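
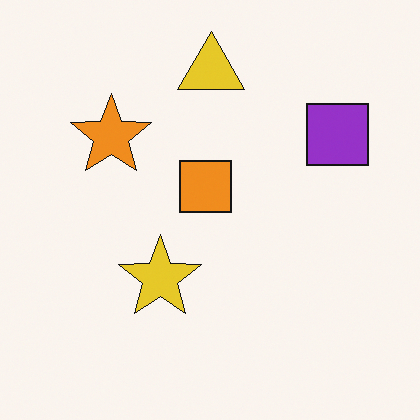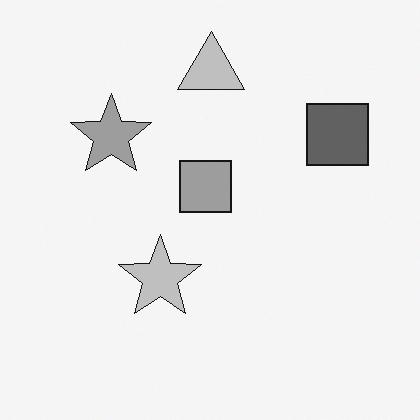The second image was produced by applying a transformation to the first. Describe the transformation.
It was converted to grayscale.

All color is removed — every shape is now a shade of grey.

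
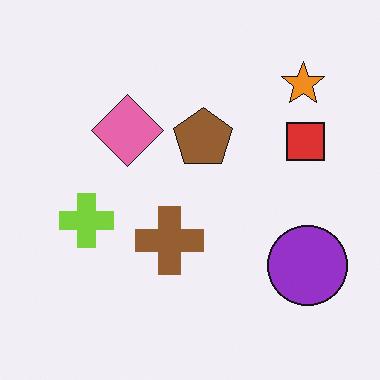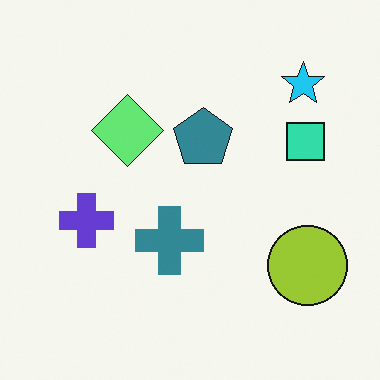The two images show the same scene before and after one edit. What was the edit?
The image was hue-shifted through roughly half the color wheel.

Every shape's color has rotated by the same amount around the hue wheel — a uniform hue shift.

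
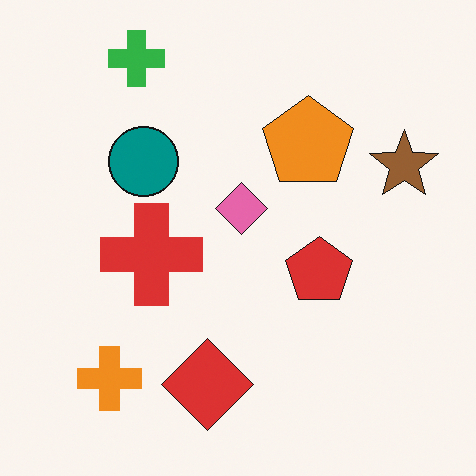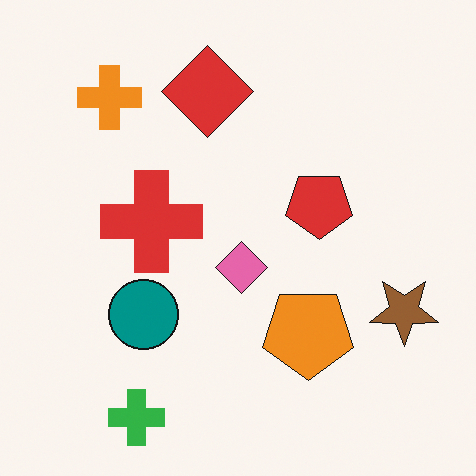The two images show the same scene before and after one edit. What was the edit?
This is the original image flipped vertically (top ↔ bottom).

The green cross is in the top-left of the first image and the bottom-left of the second — shapes on opposite sides of the horizontal midline have swapped in a mirror flip.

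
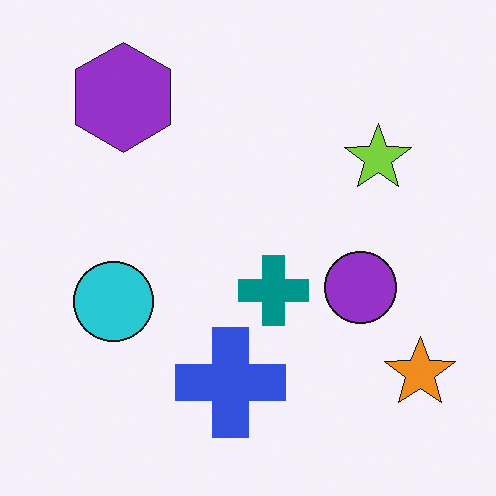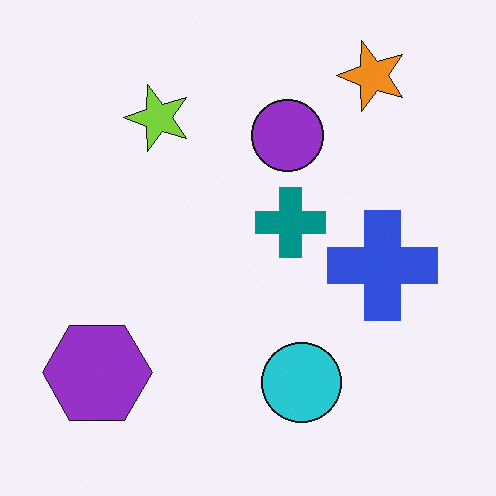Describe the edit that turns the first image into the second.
It was rotated 90° counter-clockwise.

The orange star sits in the bottom-right of the first image and the top-right of the second — consistent with a whole-image 90° counter-clockwise rotation.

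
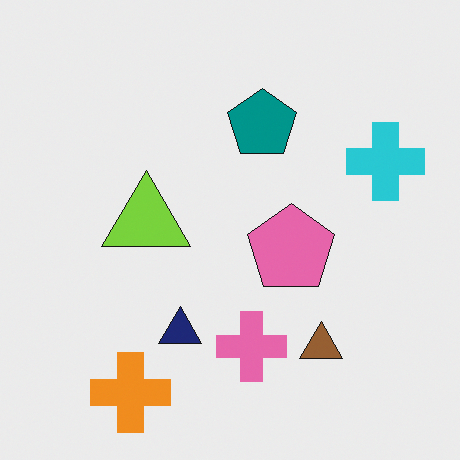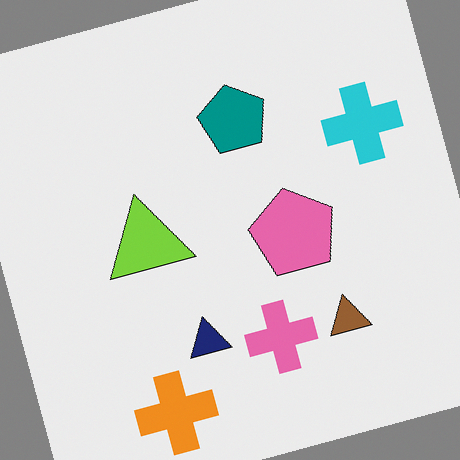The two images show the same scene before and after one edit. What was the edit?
The transformation is: rotated counter-clockwise by a moderate amount.

Every shape is tilted by the same angle and the image corners show triangular fill wedges — a whole-image rotation by a non-right angle.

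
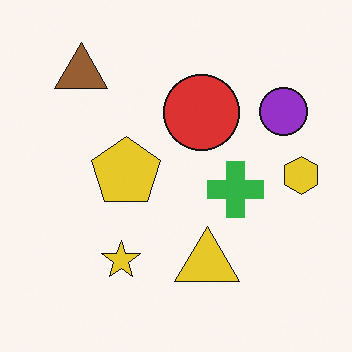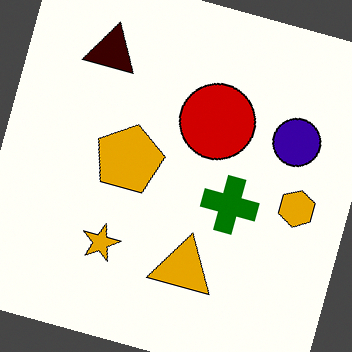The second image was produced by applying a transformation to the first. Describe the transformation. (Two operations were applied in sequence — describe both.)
The image was boosted in contrast, then rotated clockwise by a moderate amount.

Tones are pushed away from mid-grey across the whole image — a global contrast change. Every shape is tilted by the same angle and the image corners show triangular fill wedges — a whole-image rotation by a non-right angle.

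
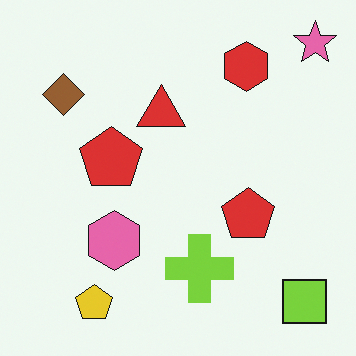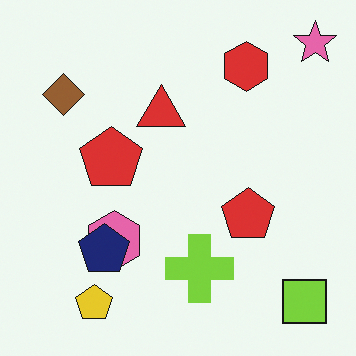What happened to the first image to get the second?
This is the original image overlaid with an additional navy pentagon.

A navy pentagon appears in the second image that is absent from the first.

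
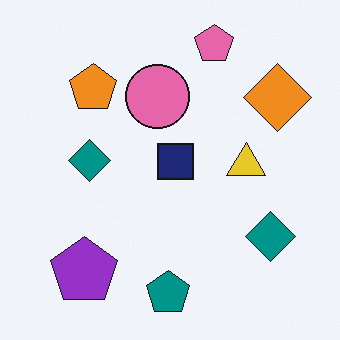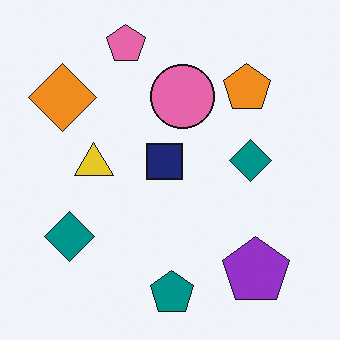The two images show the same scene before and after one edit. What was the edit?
It was flipped horizontally (left ↔ right).

The orange diamond is in the top-right of the first image and the top-left of the second — shapes on opposite sides of the vertical midline have swapped in a mirror flip.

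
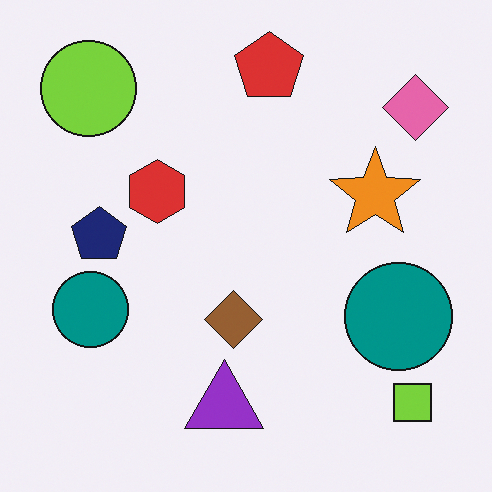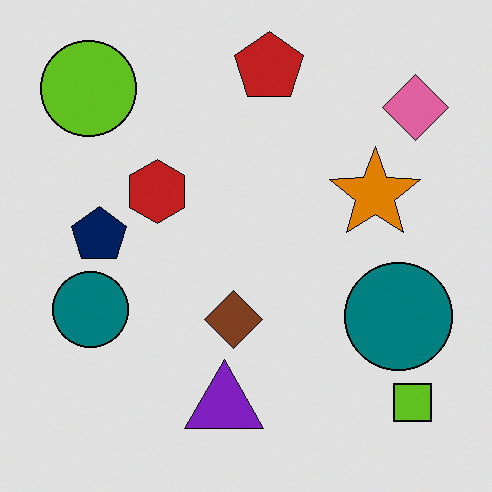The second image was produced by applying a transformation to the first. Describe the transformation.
The transformation is: moderately posterized.

Each flat color has snapped to a coarser quantized level — most visibly, the near-white background has dropped to a flat grey.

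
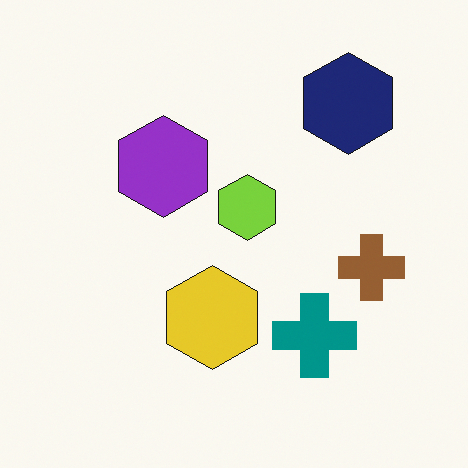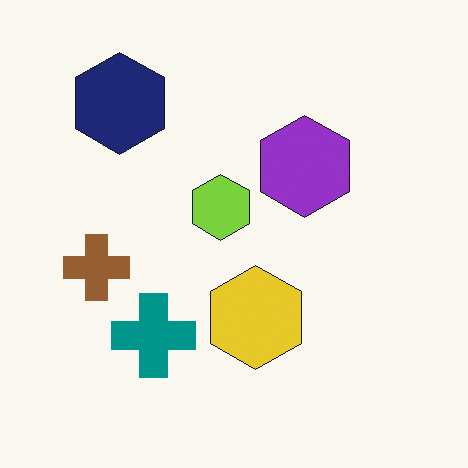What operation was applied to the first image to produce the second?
The image was flipped horizontally (left ↔ right).

The brown cross is in the right of the first image and the left of the second — shapes on opposite sides of the vertical midline have swapped in a mirror flip.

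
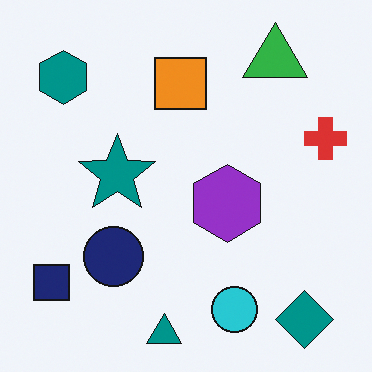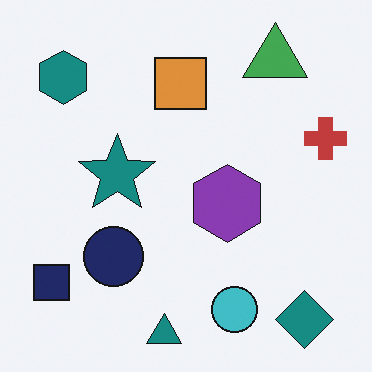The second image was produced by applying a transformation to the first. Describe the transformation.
The second image is the first slightly desaturated.

All colors are more muted and greyish — a global saturation change.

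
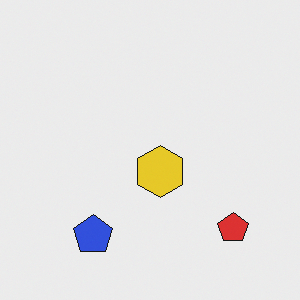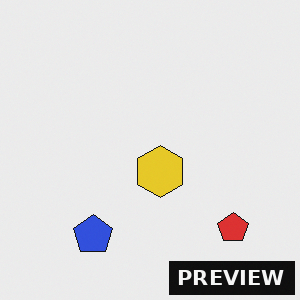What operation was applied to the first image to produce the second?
The transformation is: watermarked with the text "PREVIEW" in the lower-right corner.

A dark label reading "PREVIEW" appears in the lower-right corner.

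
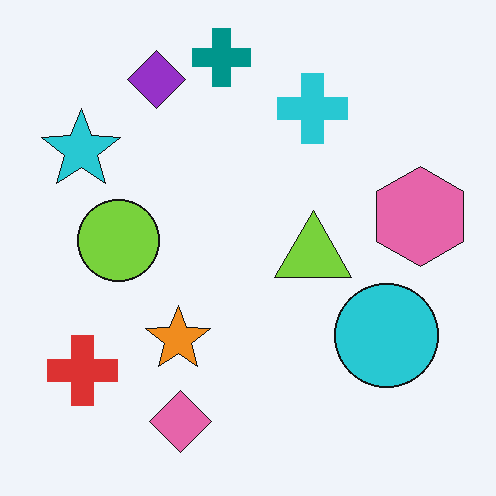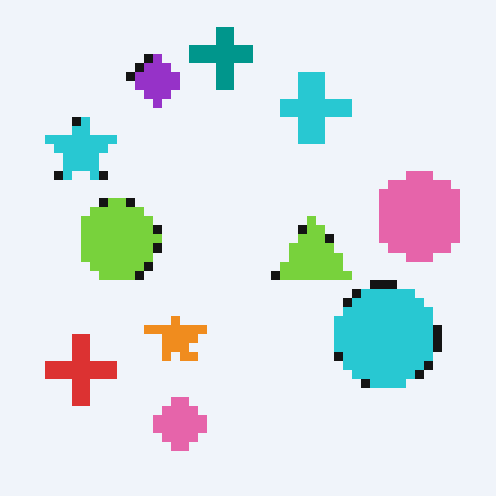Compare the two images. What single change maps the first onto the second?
Heavily pixelated into large blocks.

Shapes are reduced to large square blocks; fine edges and outlines are lost — a downscale-then-upscale (mosaic) effect.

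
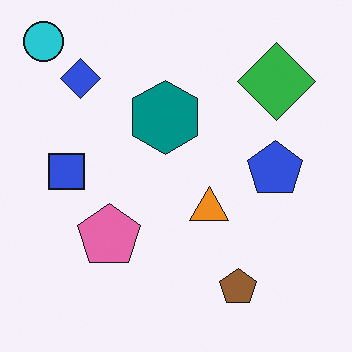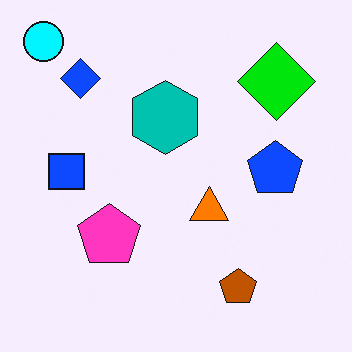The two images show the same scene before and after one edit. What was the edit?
Heavily oversaturated.

All colors are more vivid — a global saturation change.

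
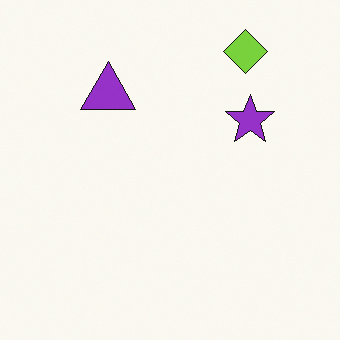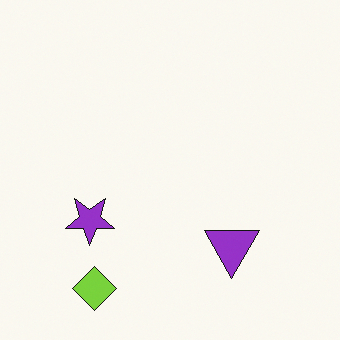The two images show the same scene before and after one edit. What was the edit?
The image was rotated 180°.

The lime diamond sits in the top-right of the first image and the bottom-left of the second — consistent with a whole-image 180° rotation.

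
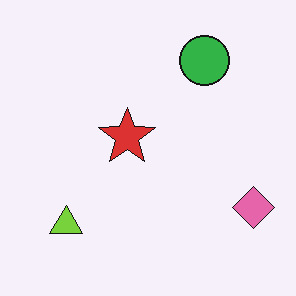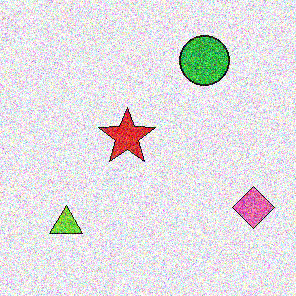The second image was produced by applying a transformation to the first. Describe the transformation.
It was degraded with heavy additive noise.

Random speckle covers the whole image, including the flat background.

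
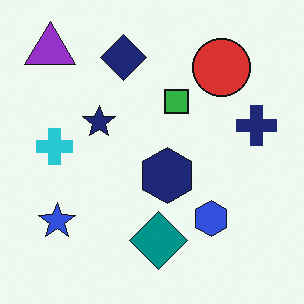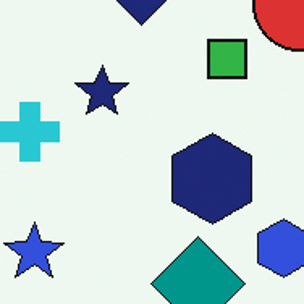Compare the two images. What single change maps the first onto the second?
The image was cropped slightly and scaled back up.

The visible shapes are larger and the field of view is narrower; shapes near the original edges may be partly or wholly outside the frame — a crop-and-rescale.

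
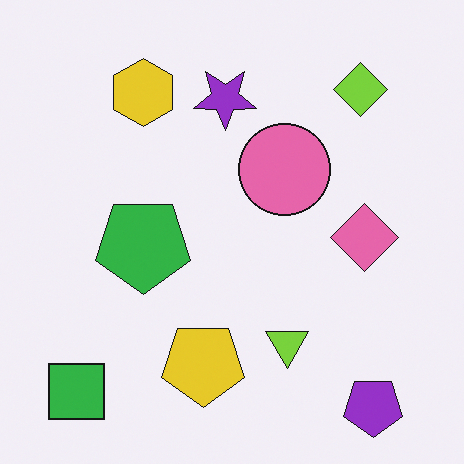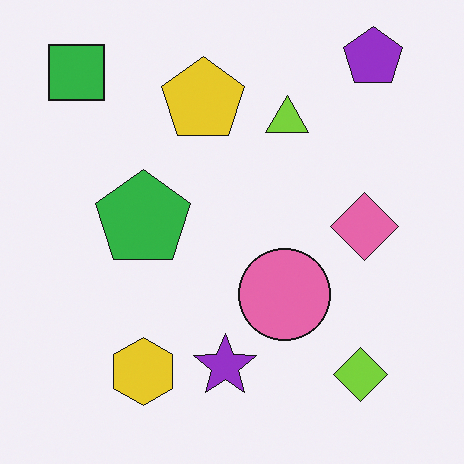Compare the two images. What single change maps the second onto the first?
Flipped vertically (top ↔ bottom).

The purple pentagon is in the top-right of the second image and the bottom-right of the first — shapes on opposite sides of the horizontal midline have swapped in a mirror flip.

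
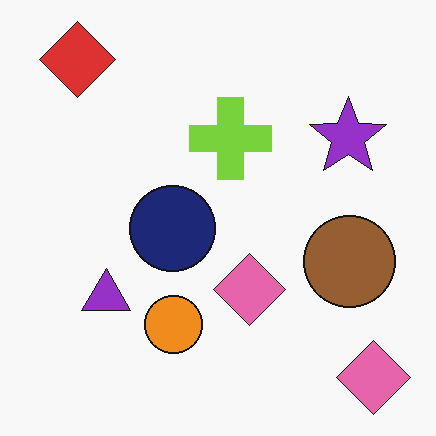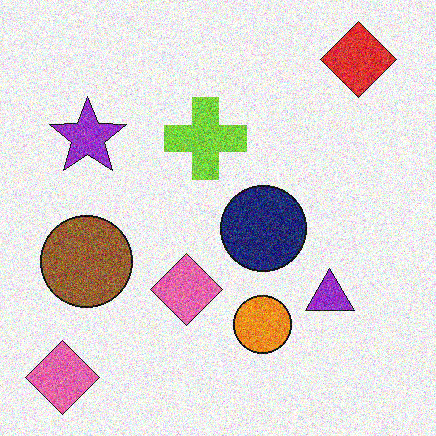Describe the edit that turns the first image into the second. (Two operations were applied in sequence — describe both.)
The transformation is: flipped horizontally (left ↔ right), then degraded with heavy additive noise.

The red diamond is in the top-left of the first image and the top-right of the second — shapes on opposite sides of the vertical midline have swapped in a mirror flip. Random speckle covers the whole image, including the flat background.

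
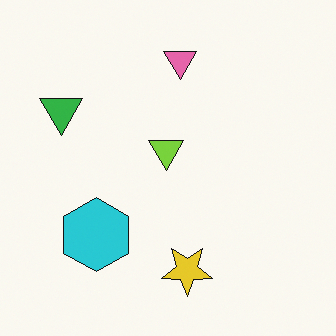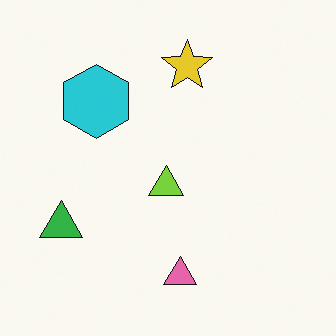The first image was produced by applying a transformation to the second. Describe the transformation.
The transformation is: flipped vertically (top ↔ bottom).

The pink triangle is in the bottom of the second image and the top of the first — shapes on opposite sides of the horizontal midline have swapped in a mirror flip.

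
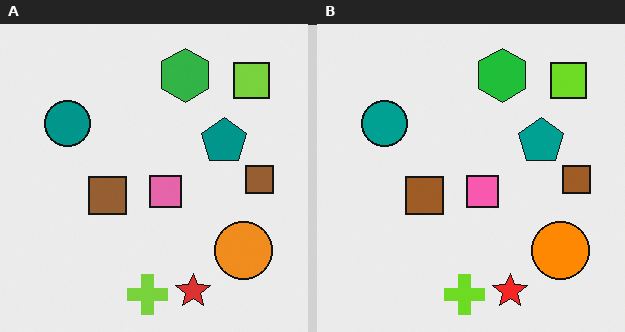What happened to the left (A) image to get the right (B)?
Slightly oversaturated.

All colors are more vivid — a global saturation change.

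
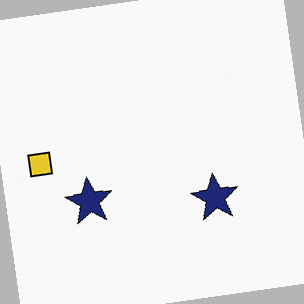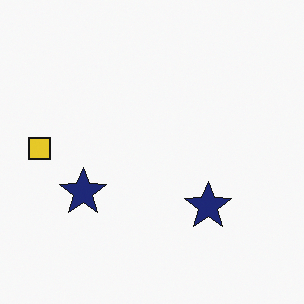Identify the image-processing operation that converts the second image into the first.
This is the original image rotated counter-clockwise by a few degrees.

Every shape is tilted by the same angle and the image corners show triangular fill wedges — a whole-image rotation by a non-right angle.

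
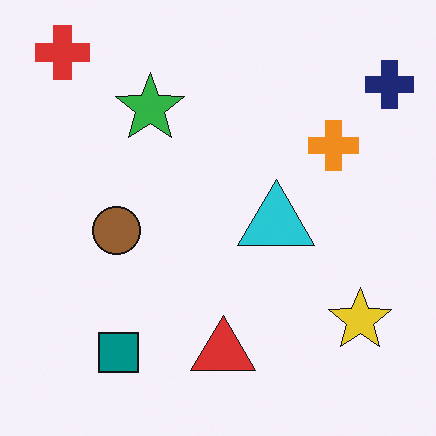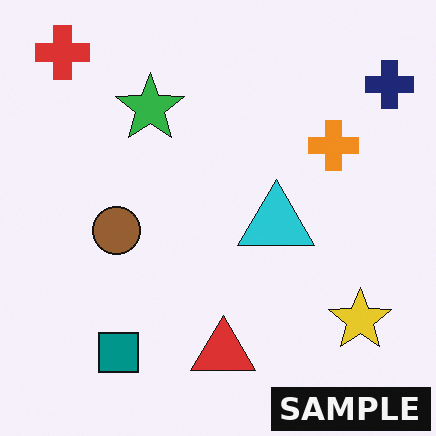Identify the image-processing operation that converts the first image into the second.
This is the original image watermarked with the text "SAMPLE" in the lower-right corner.

A dark label reading "SAMPLE" appears in the lower-right corner.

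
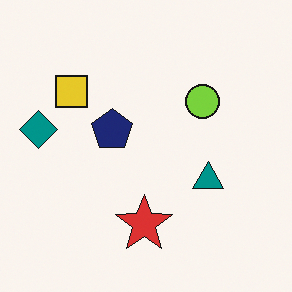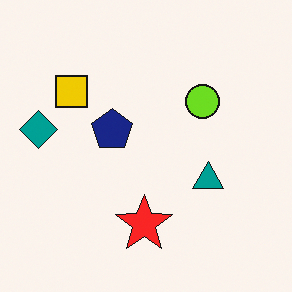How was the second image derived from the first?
The transformation is: slightly oversaturated.

All colors are more vivid — a global saturation change.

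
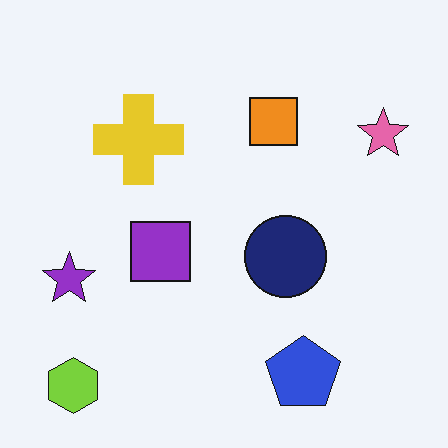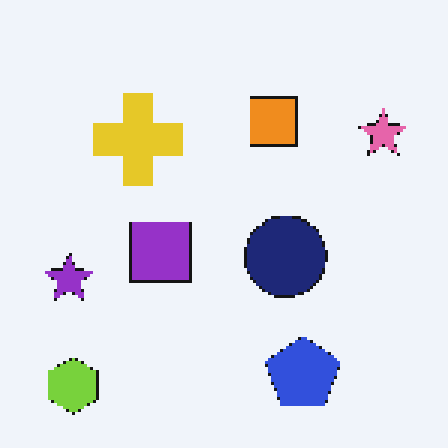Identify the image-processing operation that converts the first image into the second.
This is the original image mildly pixelated.

Shapes are reduced to large square blocks; fine edges and outlines are lost — a downscale-then-upscale (mosaic) effect.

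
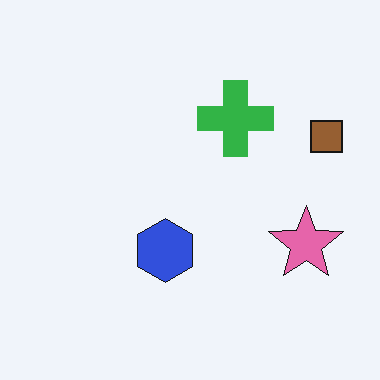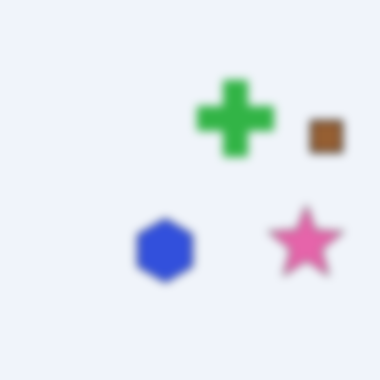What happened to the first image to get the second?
The image was moderately blurred.

Shape edges and outlines are uniformly softened across the whole image.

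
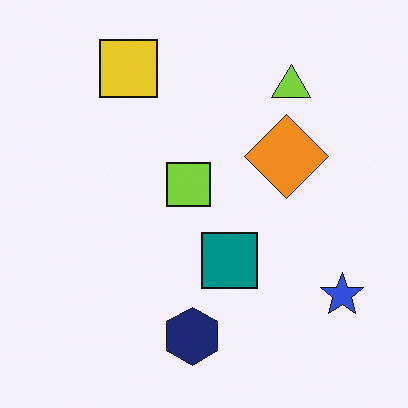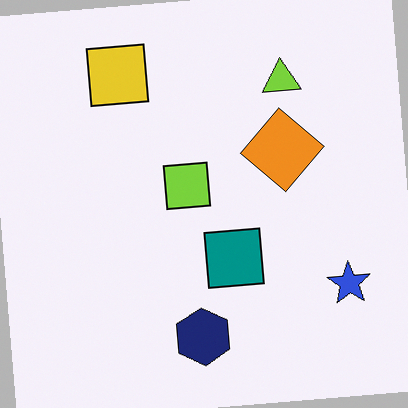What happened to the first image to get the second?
It was rotated counter-clockwise by a few degrees.

Every shape is tilted by the same angle and the image corners show triangular fill wedges — a whole-image rotation by a non-right angle.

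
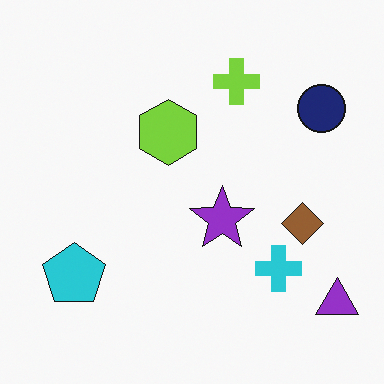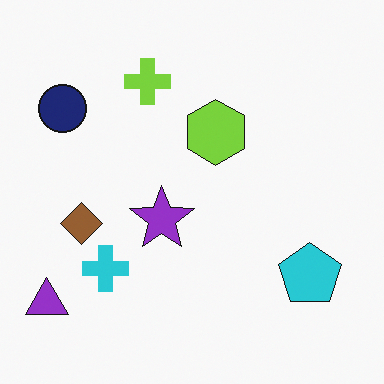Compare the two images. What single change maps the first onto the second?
The second image is the first flipped horizontally (left ↔ right).

The purple triangle is in the bottom-right of the first image and the bottom-left of the second — shapes on opposite sides of the vertical midline have swapped in a mirror flip.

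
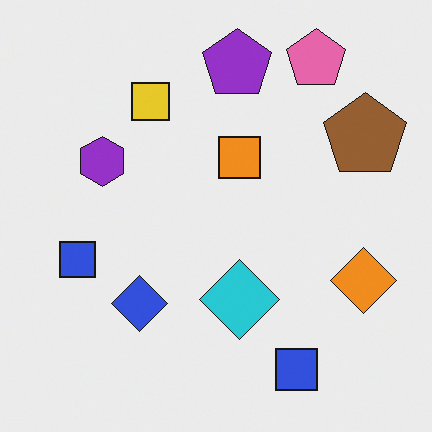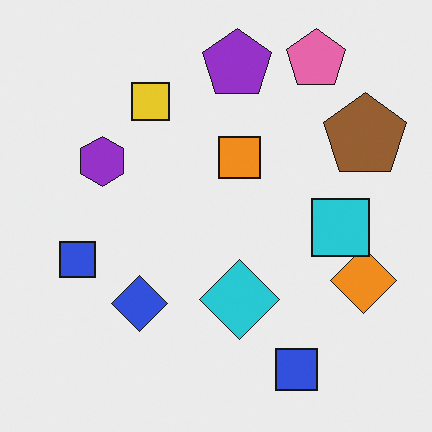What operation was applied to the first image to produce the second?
Overlaid with an additional cyan square.

A cyan square appears in the second image that is absent from the first.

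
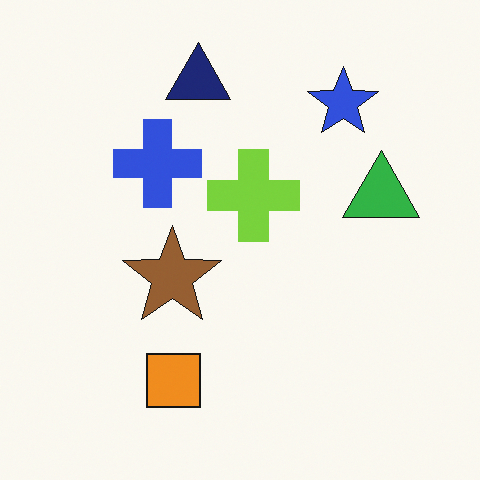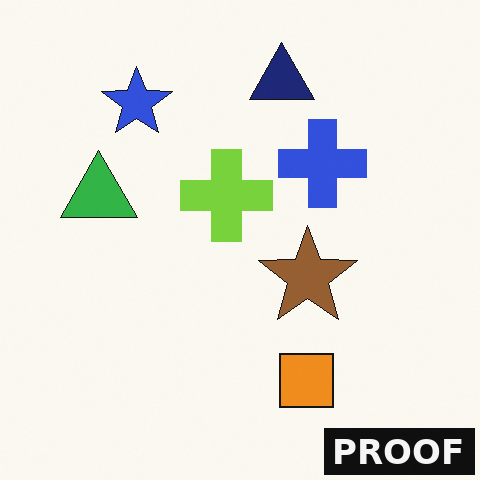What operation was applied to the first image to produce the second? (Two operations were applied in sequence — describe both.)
Flipped horizontally (left ↔ right), then watermarked with the text "PROOF" in the lower-right corner.

The green triangle is in the right of the first image and the left of the second — shapes on opposite sides of the vertical midline have swapped in a mirror flip. A dark label reading "PROOF" appears in the lower-right corner.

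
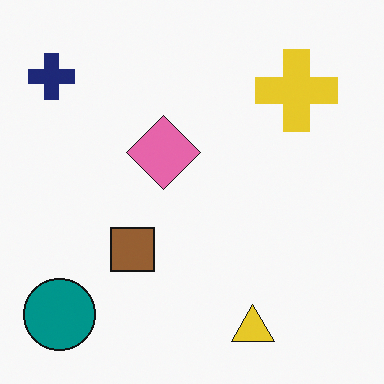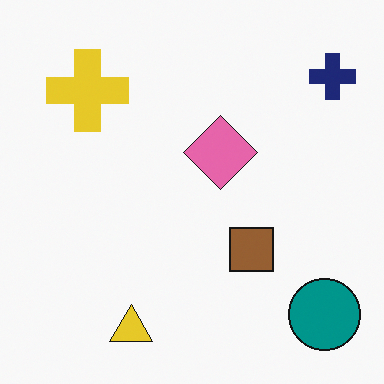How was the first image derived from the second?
The transformation is: flipped horizontally (left ↔ right).

The navy cross is in the top-right of the second image and the top-left of the first — shapes on opposite sides of the vertical midline have swapped in a mirror flip.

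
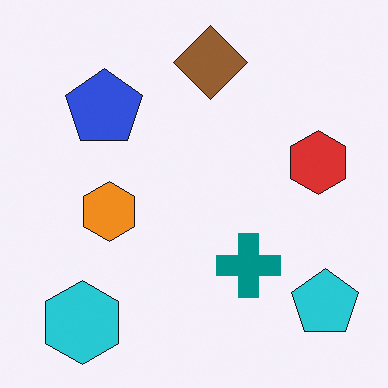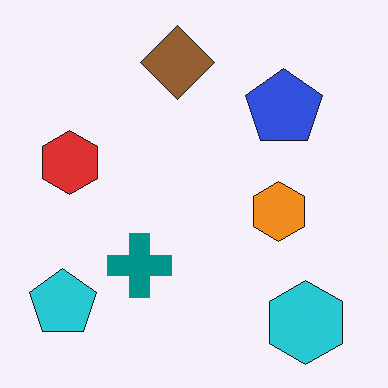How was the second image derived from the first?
It was flipped horizontally (left ↔ right).

The cyan pentagon is in the bottom-right of the first image and the bottom-left of the second — shapes on opposite sides of the vertical midline have swapped in a mirror flip.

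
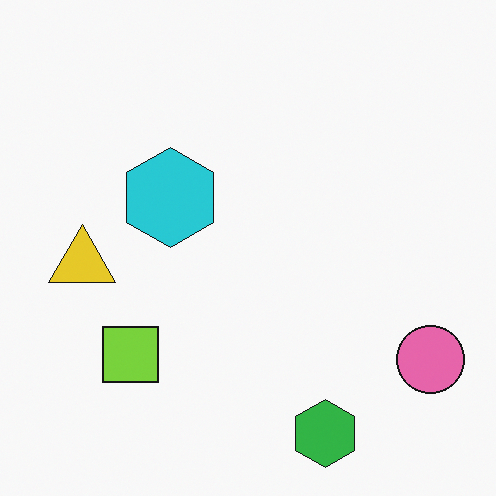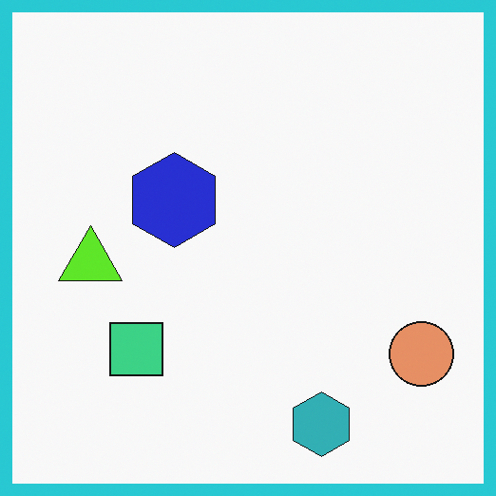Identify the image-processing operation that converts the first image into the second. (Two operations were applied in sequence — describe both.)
The image was hue-shifted by a small amount, then framed with a cyan border.

Every shape's color has rotated by the same amount around the hue wheel — a uniform hue shift. A solid cyan frame runs around the edge of the second image, with the content slightly shrunk inside it.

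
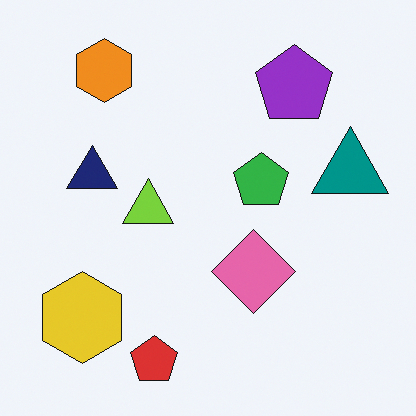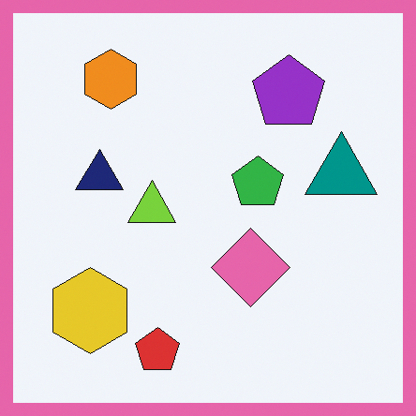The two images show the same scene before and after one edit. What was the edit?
It was framed with a pink border.

A solid pink frame runs around the edge of the second image, with the content slightly shrunk inside it.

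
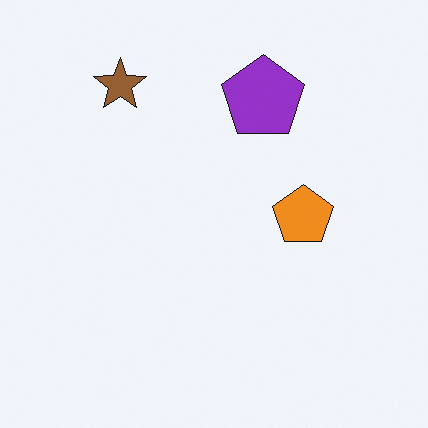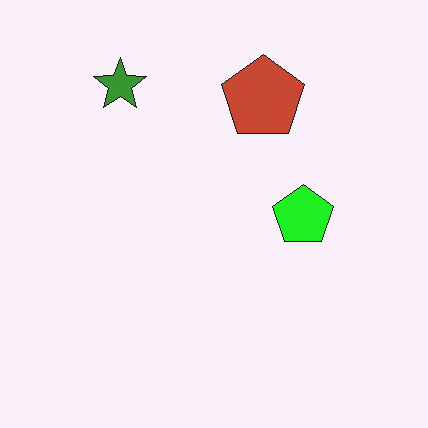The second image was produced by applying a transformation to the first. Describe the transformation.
The image was hue-shifted through roughly a third of the color wheel.

Every shape's color has rotated by the same amount around the hue wheel — a uniform hue shift.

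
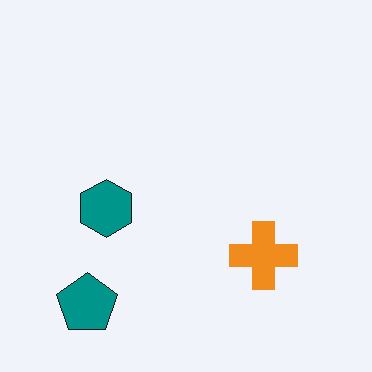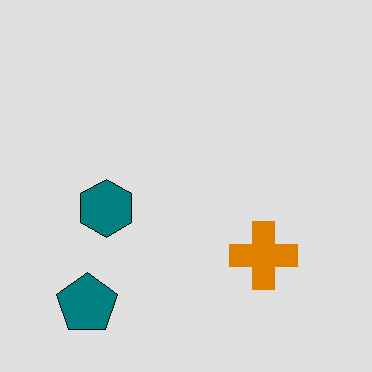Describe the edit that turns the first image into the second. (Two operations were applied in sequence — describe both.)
Moderately posterized, then JPEG-compressed with visible artifacts.

Each flat color has snapped to a coarser quantized level — most visibly, the near-white background has dropped to a flat grey. Blocky 8×8 compression artifacts appear around shape edges and the flat background shows ringing — characteristic JPEG degradation.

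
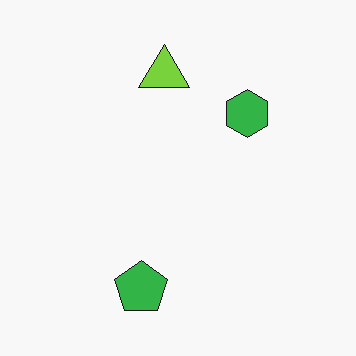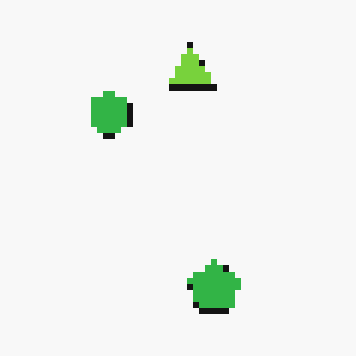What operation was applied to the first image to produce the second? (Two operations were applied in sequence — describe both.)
The transformation is: pixelated into visible square blocks, then flipped horizontally (left ↔ right).

Shapes are reduced to large square blocks; fine edges and outlines are lost — a downscale-then-upscale (mosaic) effect. The green hexagon is in the top-right of the first image and the top-left of the second — shapes on opposite sides of the vertical midline have swapped in a mirror flip.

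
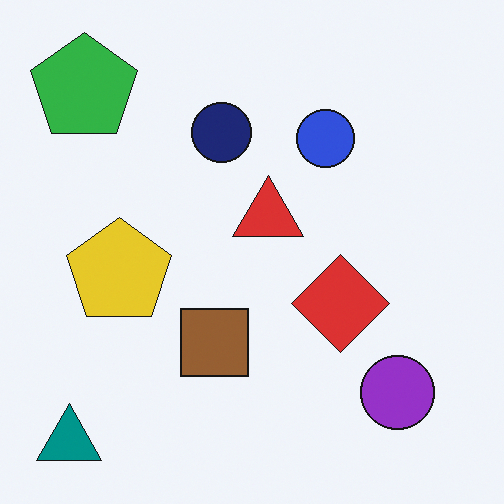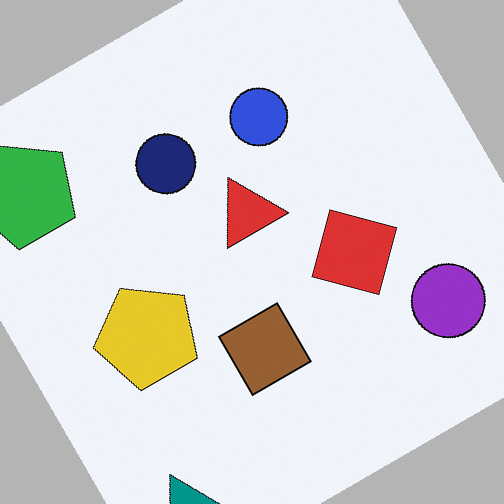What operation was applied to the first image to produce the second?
Rotated counter-clockwise by a large amount — several tens of degrees.

Every shape is tilted by the same angle and the image corners show triangular fill wedges — a whole-image rotation by a non-right angle.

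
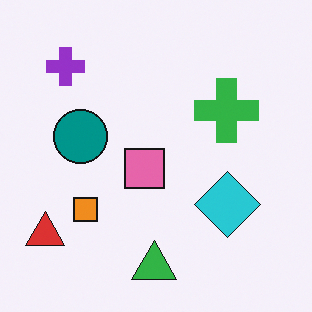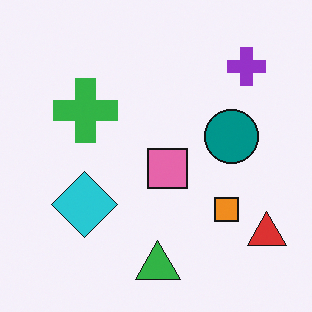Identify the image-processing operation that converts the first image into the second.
This is the original image flipped horizontally (left ↔ right).

The red triangle is in the bottom-left of the first image and the bottom-right of the second — shapes on opposite sides of the vertical midline have swapped in a mirror flip.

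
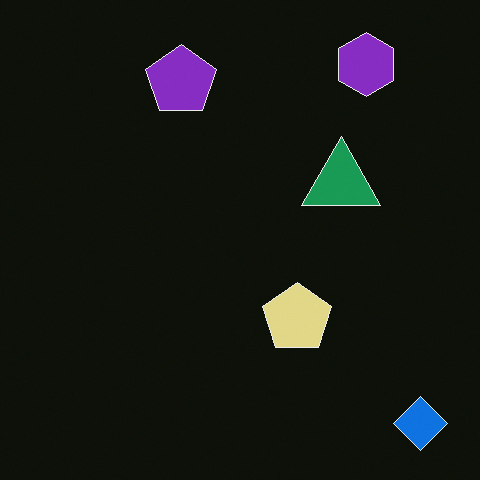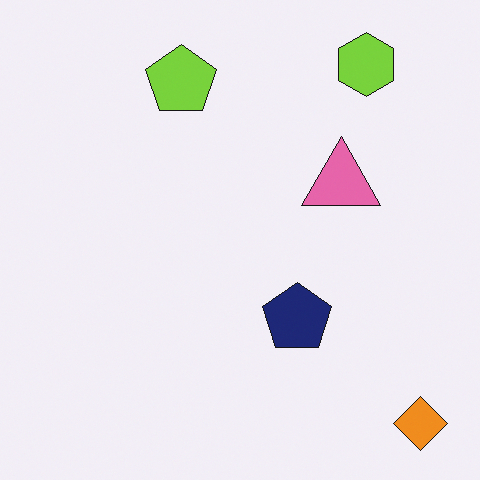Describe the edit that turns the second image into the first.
This is the original image color-inverted (negative).

The light background has become dark and every shape's color is its complement — a photographic negative.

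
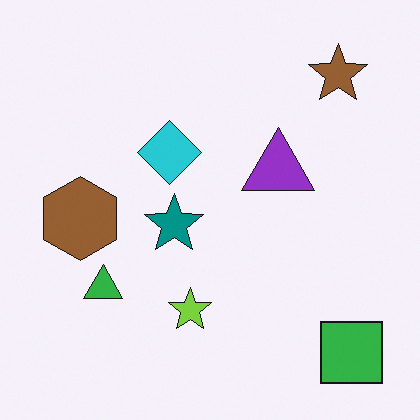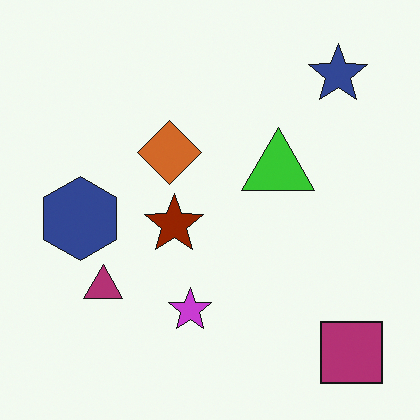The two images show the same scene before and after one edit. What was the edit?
The image was hue-shifted by a large amount.

Every shape's color has rotated by the same amount around the hue wheel — a uniform hue shift.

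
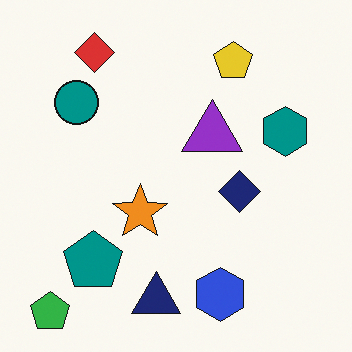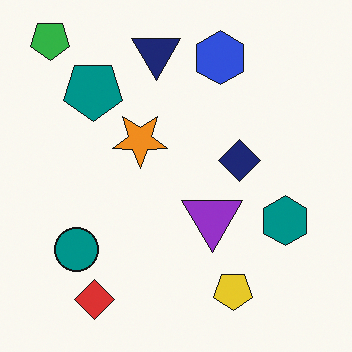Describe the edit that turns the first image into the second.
The transformation is: flipped vertically (top ↔ bottom).

The green pentagon is in the bottom-left of the first image and the top-left of the second — shapes on opposite sides of the horizontal midline have swapped in a mirror flip.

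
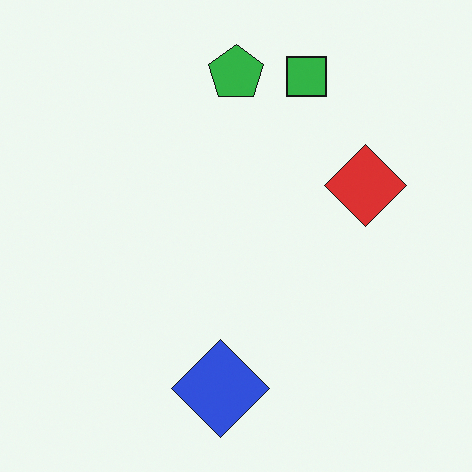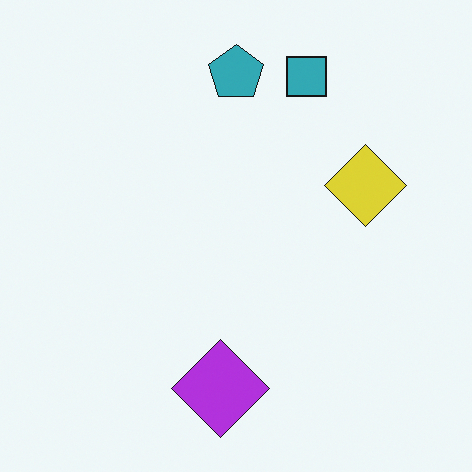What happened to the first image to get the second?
It was hue-shifted slightly.

Every shape's color has rotated by the same amount around the hue wheel — a uniform hue shift.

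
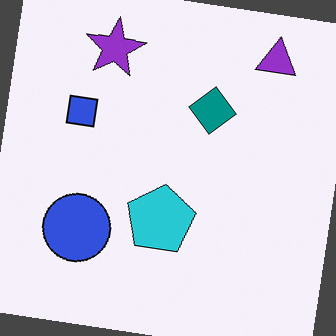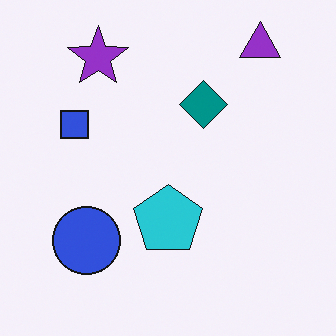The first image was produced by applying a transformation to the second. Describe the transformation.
Rotated clockwise by a few degrees.

Every shape is tilted by the same angle and the image corners show triangular fill wedges — a whole-image rotation by a non-right angle.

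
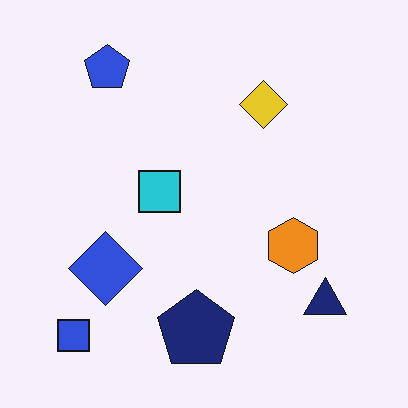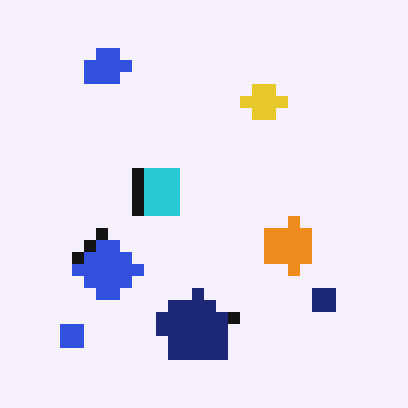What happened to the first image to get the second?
Coarsely pixelated.

Shapes are reduced to large square blocks; fine edges and outlines are lost — a downscale-then-upscale (mosaic) effect.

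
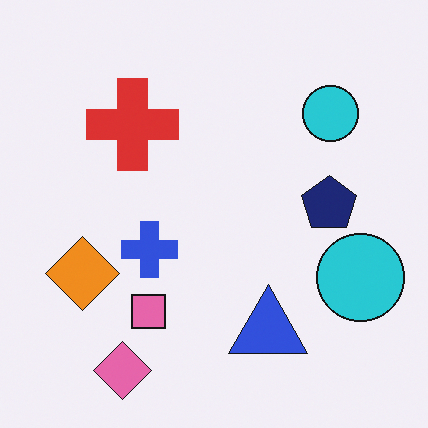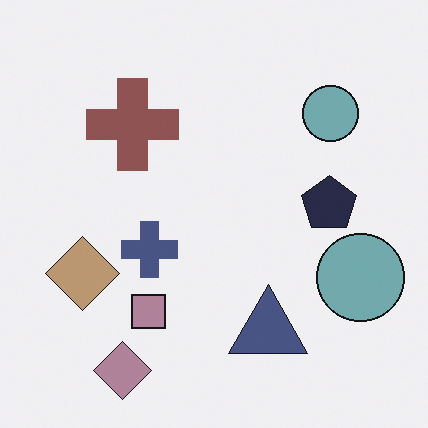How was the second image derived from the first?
The second image is the first heavily desaturated.

All colors are more muted and greyish — a global saturation change.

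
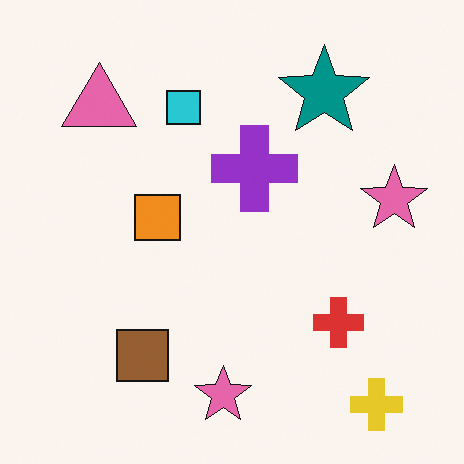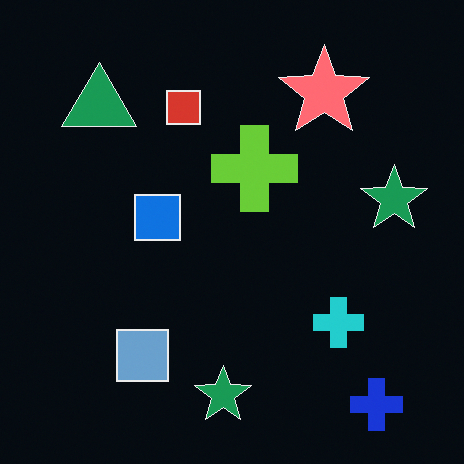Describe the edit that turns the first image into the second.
The image was color-inverted (negative).

The light background has become dark and every shape's color is its complement — a photographic negative.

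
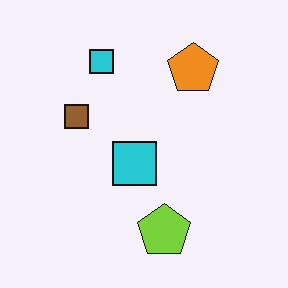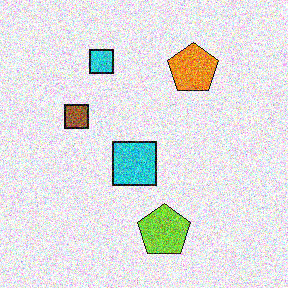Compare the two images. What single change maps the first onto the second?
The image was degraded with strong gaussian noise.

Random speckle covers the whole image, including the flat background.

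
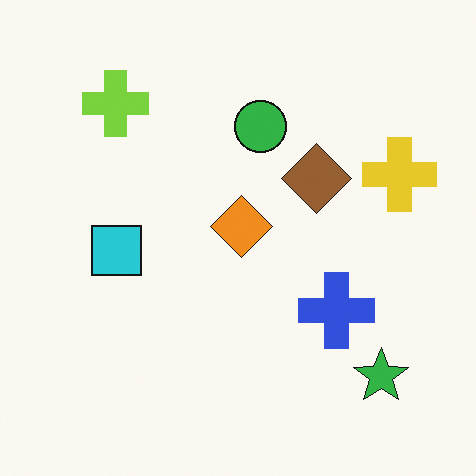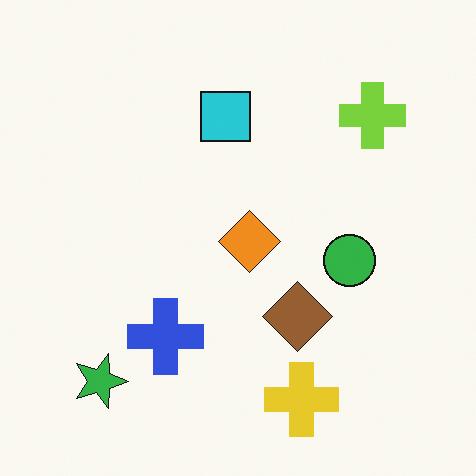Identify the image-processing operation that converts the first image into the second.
The second image is the first rotated 90° clockwise.

The green star sits in the bottom-right of the first image and the bottom-left of the second — consistent with a whole-image 90° clockwise rotation.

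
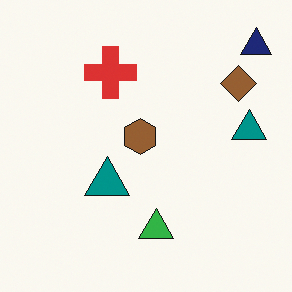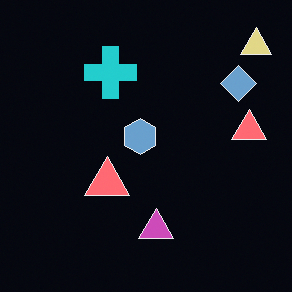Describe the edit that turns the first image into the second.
Color-inverted (negative).

The light background has become dark and every shape's color is its complement — a photographic negative.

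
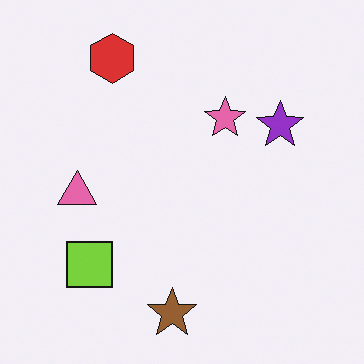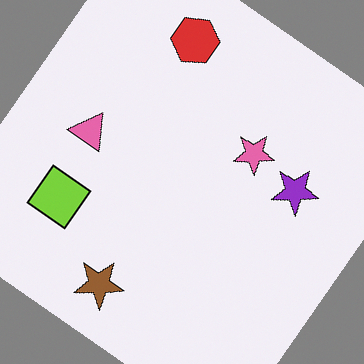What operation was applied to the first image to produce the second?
It was rotated clockwise by a large amount — several tens of degrees.

Every shape is tilted by the same angle and the image corners show triangular fill wedges — a whole-image rotation by a non-right angle.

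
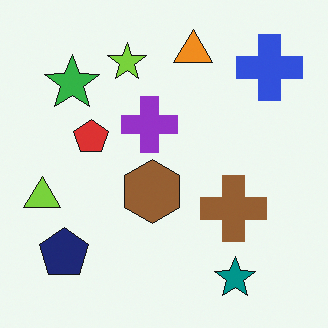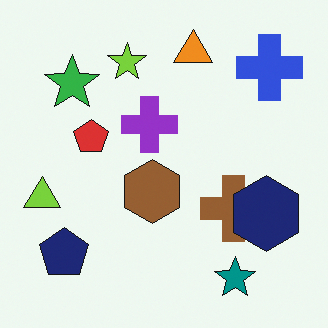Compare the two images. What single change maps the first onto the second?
This is the original image overlaid with an additional navy hexagon.

A navy hexagon appears in the second image that is absent from the first.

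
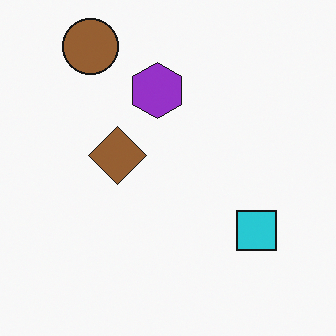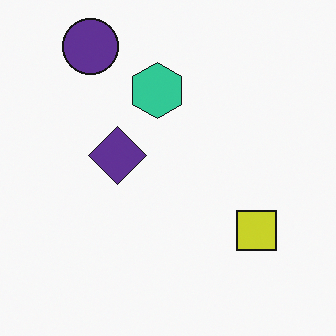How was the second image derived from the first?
The transformation is: hue-shifted through roughly half the color wheel.

Every shape's color has rotated by the same amount around the hue wheel — a uniform hue shift.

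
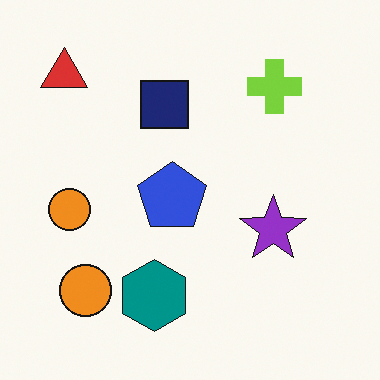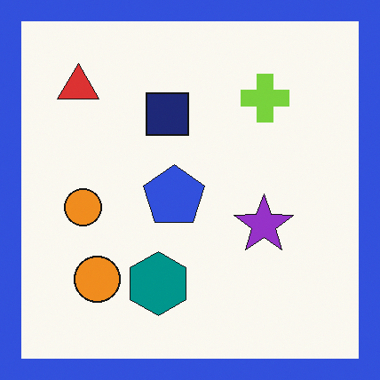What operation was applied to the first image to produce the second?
The image was framed with a blue border.

A solid blue frame runs around the edge of the second image, with the content slightly shrunk inside it.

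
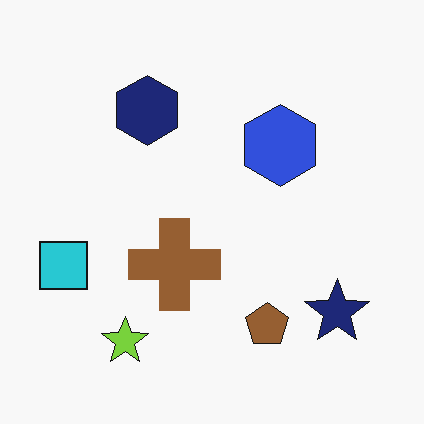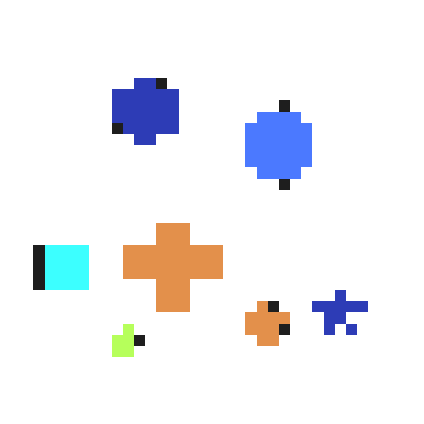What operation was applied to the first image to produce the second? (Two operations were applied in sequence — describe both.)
The second image is the first heavily pixelated into large blocks, then substantially brightened.

Shapes are reduced to large square blocks; fine edges and outlines are lost — a downscale-then-upscale (mosaic) effect. Every pixel — background and shapes alike — is uniformly brightened.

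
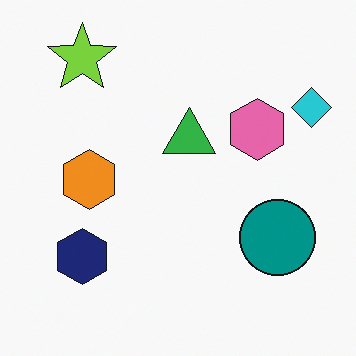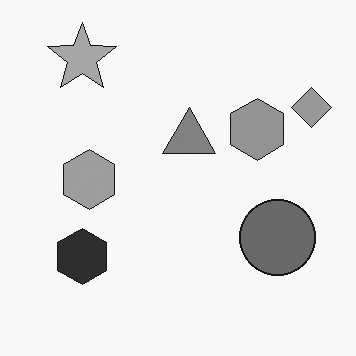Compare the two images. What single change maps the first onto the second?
This is the original image converted to grayscale.

All color is removed — every shape is now a shade of grey.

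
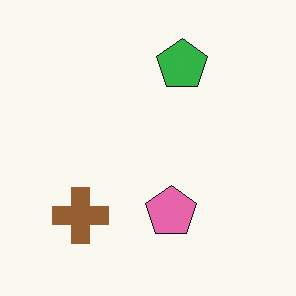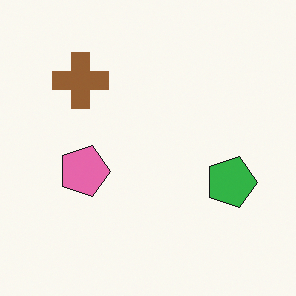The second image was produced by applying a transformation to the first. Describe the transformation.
Rotated 90° clockwise.

The brown cross sits in the bottom-left of the first image and the top-left of the second — consistent with a whole-image 90° clockwise rotation.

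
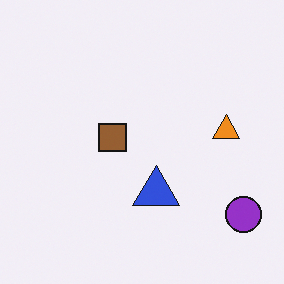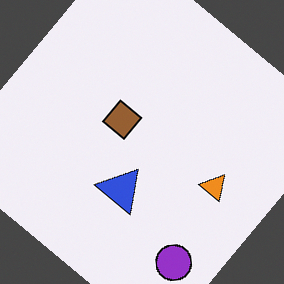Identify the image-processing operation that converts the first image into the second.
Rotated clockwise by a large amount — several tens of degrees.

Every shape is tilted by the same angle and the image corners show triangular fill wedges — a whole-image rotation by a non-right angle.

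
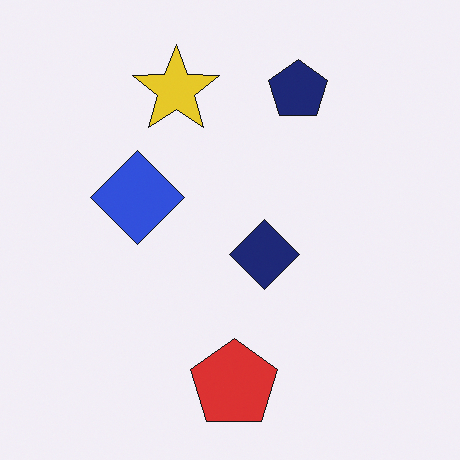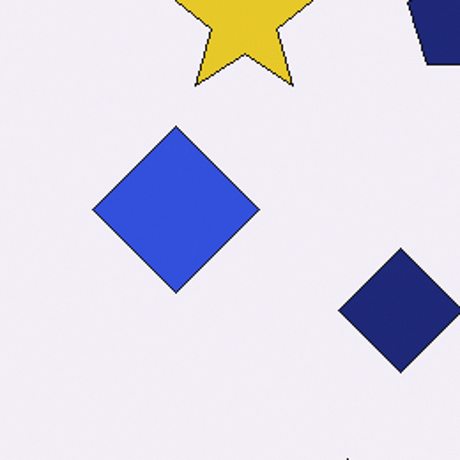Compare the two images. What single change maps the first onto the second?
The second image is the first cropped tightly and scaled back up.

The visible shapes are larger and the field of view is narrower; shapes near the original edges may be partly or wholly outside the frame — a crop-and-rescale.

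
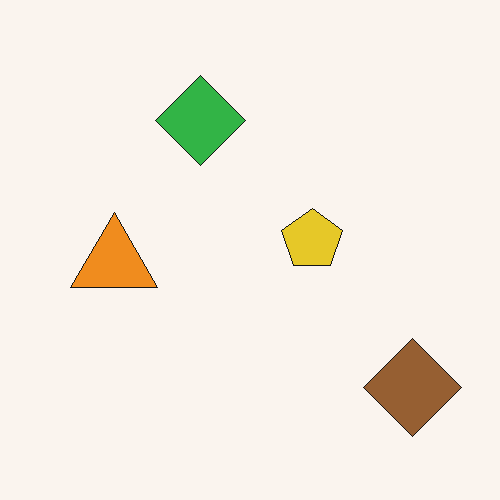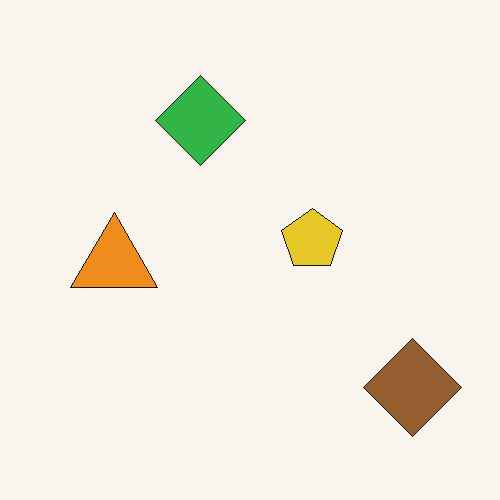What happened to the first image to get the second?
This is the original image JPEG-compressed with visible artifacts.

Blocky 8×8 compression artifacts appear around shape edges and the flat background shows ringing — characteristic JPEG degradation.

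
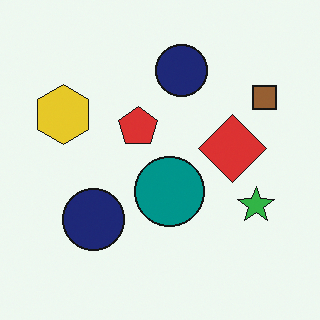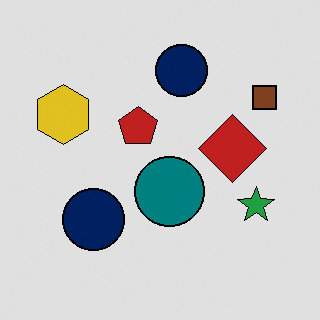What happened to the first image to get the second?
It was posterized to a reduced palette.

Each flat color has snapped to a coarser quantized level — most visibly, the near-white background has dropped to a flat grey.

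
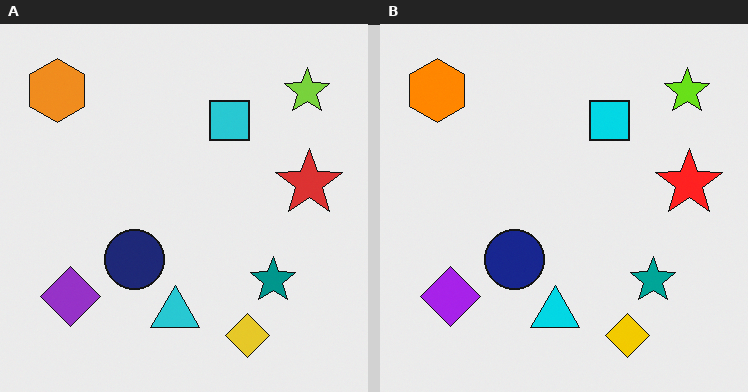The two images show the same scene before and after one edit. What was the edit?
The right (B) image is the left (A) slightly oversaturated.

All colors are more vivid — a global saturation change.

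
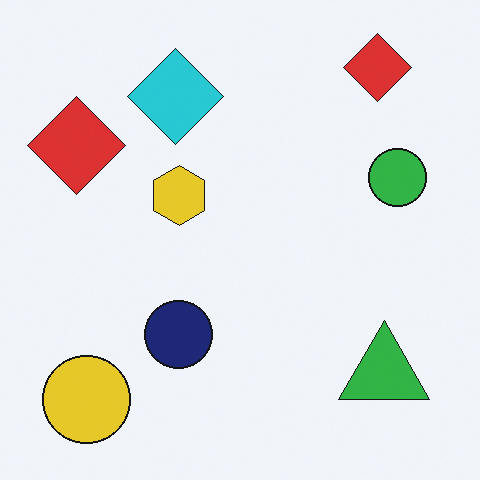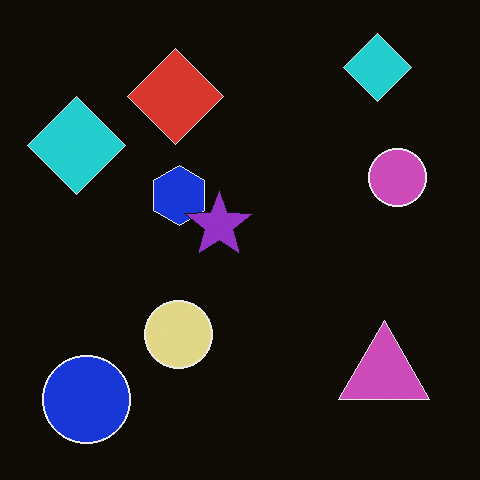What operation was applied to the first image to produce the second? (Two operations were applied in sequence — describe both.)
Color-inverted (negative), then overlaid with an additional purple star.

The light background has become dark and every shape's color is its complement — a photographic negative. A purple star appears in the second image that is absent from the first.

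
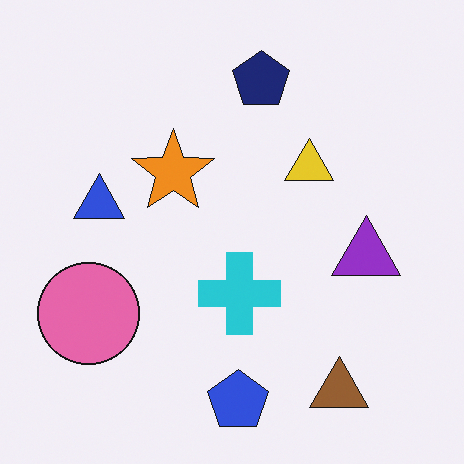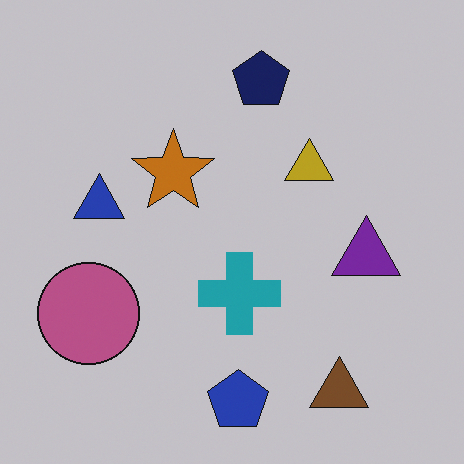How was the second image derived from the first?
The image was slightly darkened.

Every pixel — background and shapes alike — is uniformly darkened.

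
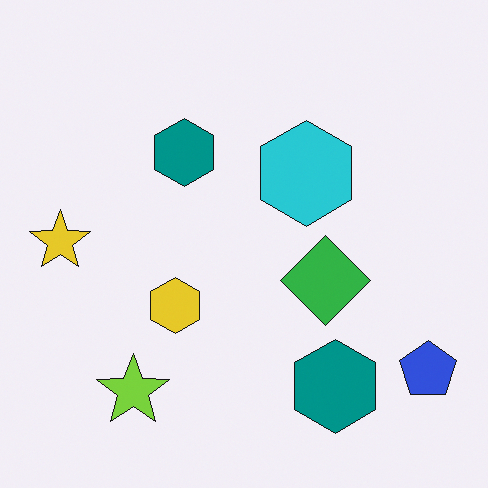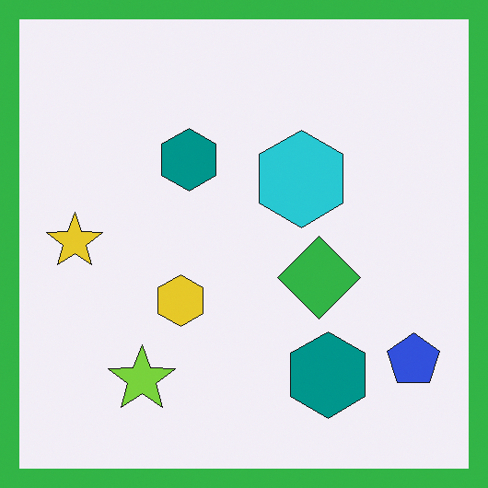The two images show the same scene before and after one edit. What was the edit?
Framed with a green border.

A solid green frame runs around the edge of the second image, with the content slightly shrunk inside it.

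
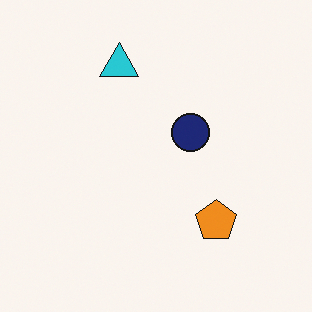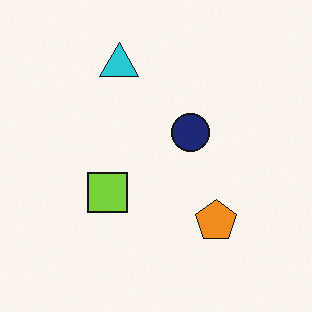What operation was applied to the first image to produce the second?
This is the original image overlaid with an additional lime square.

A lime square appears in the second image that is absent from the first.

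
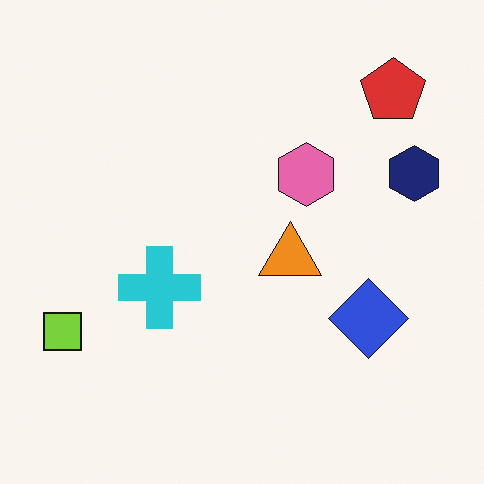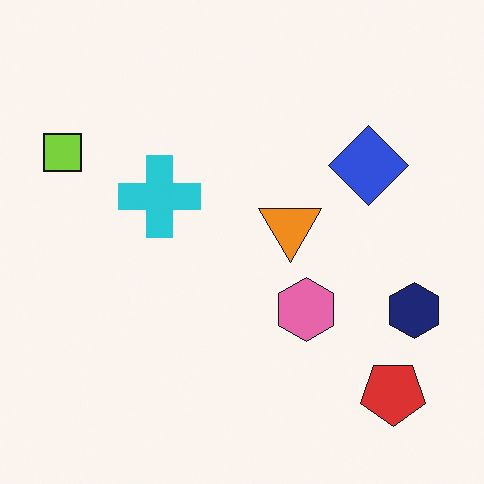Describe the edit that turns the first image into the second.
The image was flipped vertically (top ↔ bottom).

The red pentagon is in the top-right of the first image and the bottom-right of the second — shapes on opposite sides of the horizontal midline have swapped in a mirror flip.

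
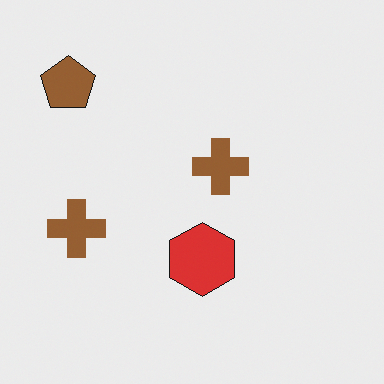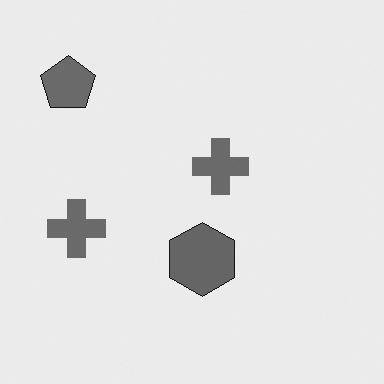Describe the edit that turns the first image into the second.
The second image is the first converted to grayscale.

All color is removed — every shape is now a shade of grey.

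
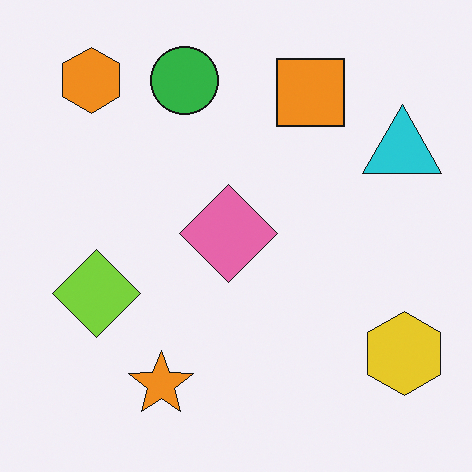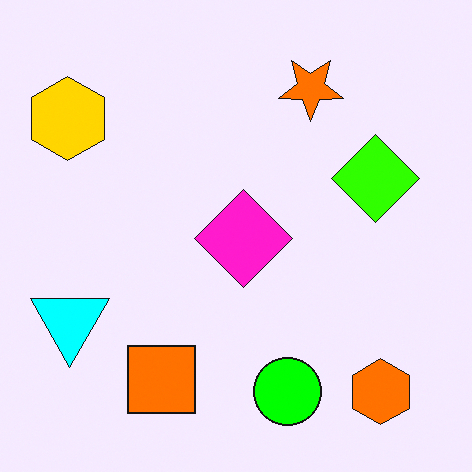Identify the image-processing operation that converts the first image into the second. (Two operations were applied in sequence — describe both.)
The second image is the first rotated 180°, then heavily oversaturated.

The orange hexagon sits in the top-left of the first image and the bottom-right of the second — consistent with a whole-image 180° rotation. All colors are more vivid — a global saturation change.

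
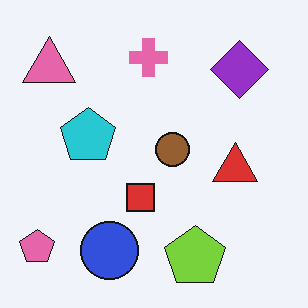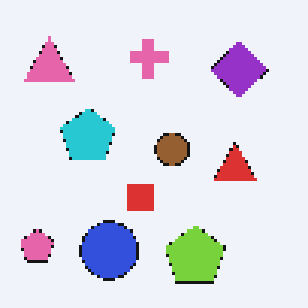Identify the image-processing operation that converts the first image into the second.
This is the original image lightly pixelated (a mild mosaic effect).

Shapes are reduced to large square blocks; fine edges and outlines are lost — a downscale-then-upscale (mosaic) effect.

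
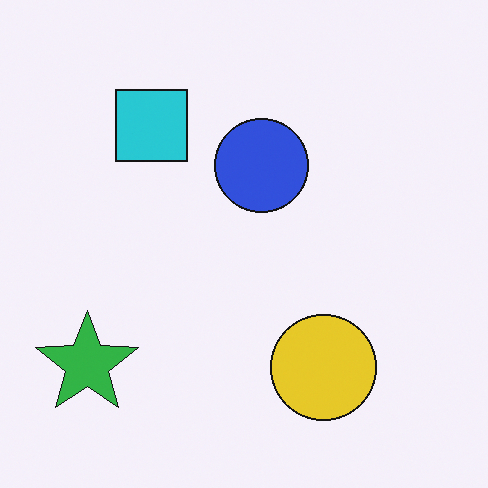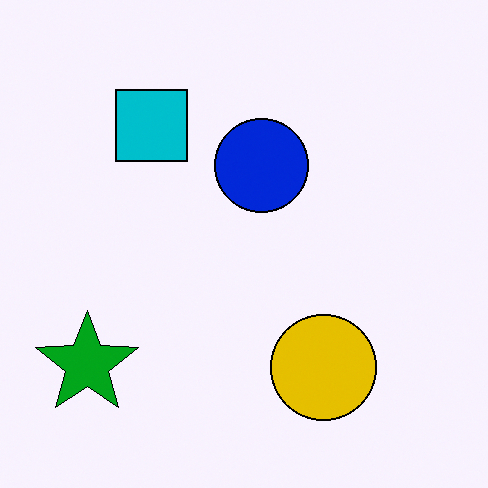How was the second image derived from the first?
The image was given slightly increased contrast.

Tones are pushed away from mid-grey across the whole image — a global contrast change.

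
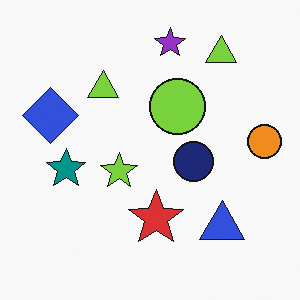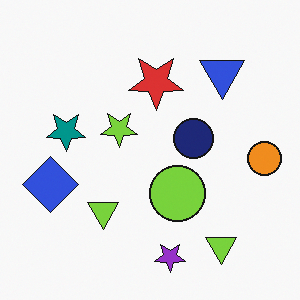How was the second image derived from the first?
Flipped vertically (top ↔ bottom).

The purple star is in the top of the first image and the bottom of the second — shapes on opposite sides of the horizontal midline have swapped in a mirror flip.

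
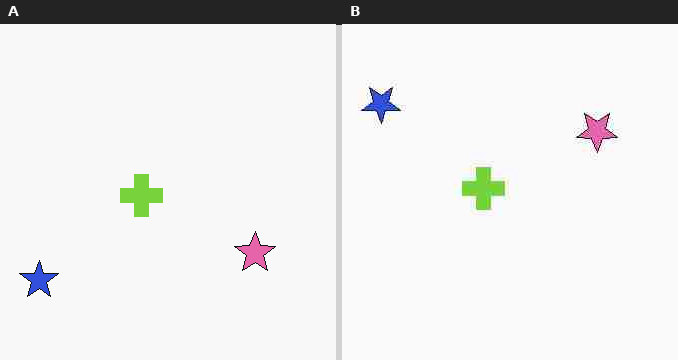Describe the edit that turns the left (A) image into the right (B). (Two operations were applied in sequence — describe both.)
Flipped vertically (top ↔ bottom), then degraded with heavy JPEG compression.

The blue star is in the bottom-left of the left (A) image and the top-left of the right (B) — shapes on opposite sides of the horizontal midline have swapped in a mirror flip. Blocky 8×8 compression artifacts appear around shape edges and the flat background shows ringing — characteristic JPEG degradation.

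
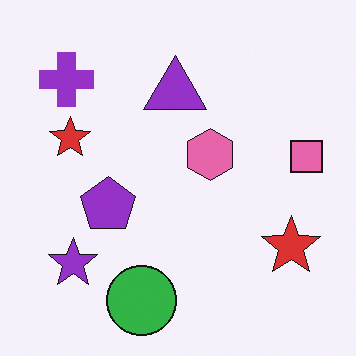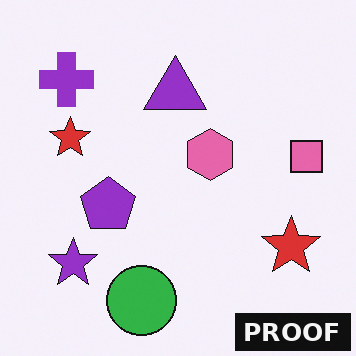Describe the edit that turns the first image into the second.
The image was watermarked with the text "PROOF" in the lower-right corner.

A dark label reading "PROOF" appears in the lower-right corner.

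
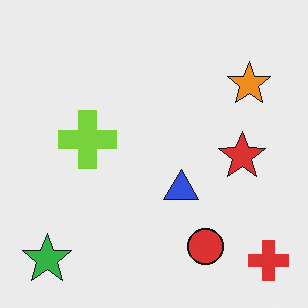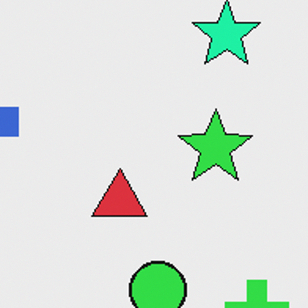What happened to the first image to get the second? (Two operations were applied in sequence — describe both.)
The transformation is: hue-shifted by a moderate amount, then cropped slightly and scaled back up.

Every shape's color has rotated by the same amount around the hue wheel — a uniform hue shift. The visible shapes are larger and the field of view is narrower; shapes near the original edges may be partly or wholly outside the frame — a crop-and-rescale.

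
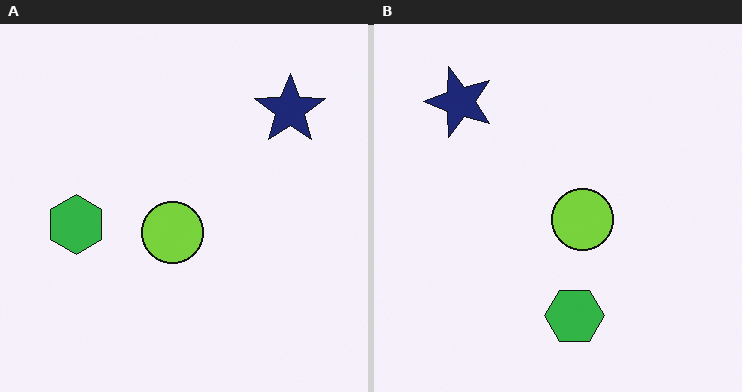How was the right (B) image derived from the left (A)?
Rotated 90° counter-clockwise.

The navy star sits in the top-right of the left (A) image and the top-left of the right (B) — consistent with a whole-image 90° counter-clockwise rotation.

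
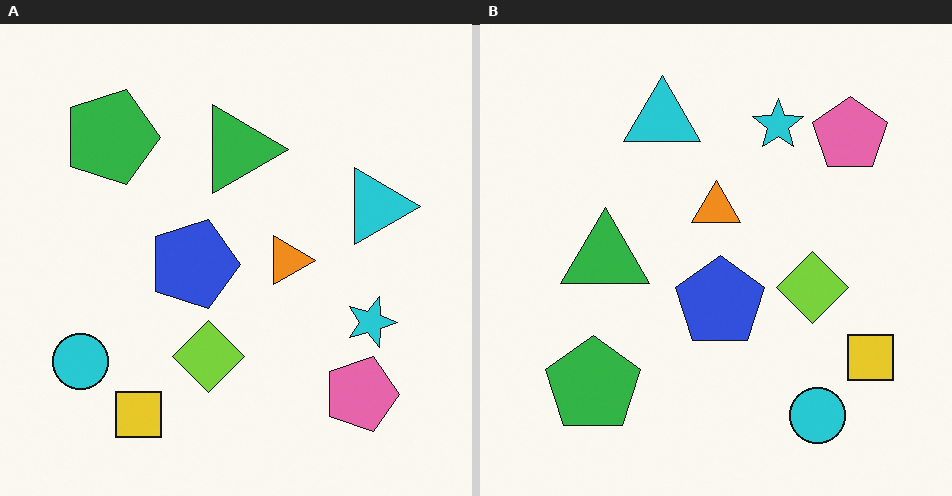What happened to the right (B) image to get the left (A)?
It was rotated 90° clockwise.

The cyan circle sits in the bottom-right of the right (B) image and the bottom-left of the left (A) — consistent with a whole-image 90° clockwise rotation.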